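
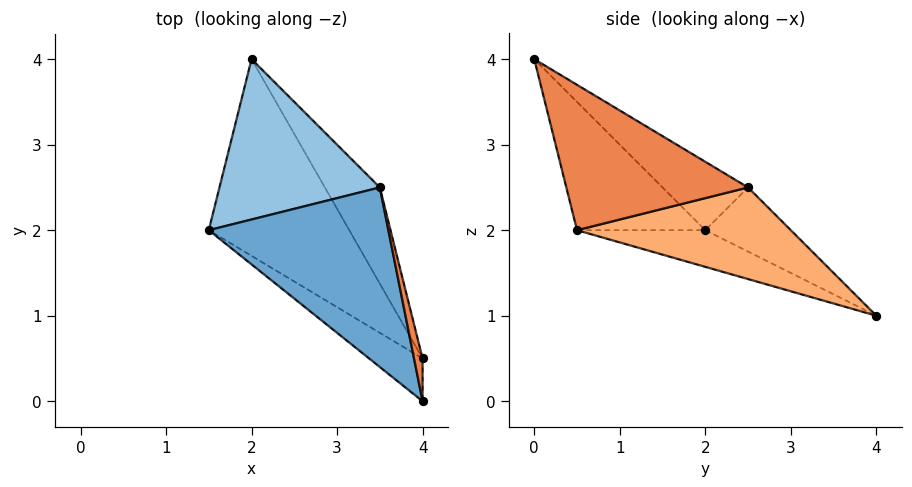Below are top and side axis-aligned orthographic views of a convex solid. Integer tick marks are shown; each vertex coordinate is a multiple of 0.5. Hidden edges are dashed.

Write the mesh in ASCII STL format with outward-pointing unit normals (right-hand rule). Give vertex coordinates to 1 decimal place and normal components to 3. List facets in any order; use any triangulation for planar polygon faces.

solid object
 facet normal -0.320 0.440 0.839
  outer loop
   vertex 3.5 2.5 2.5
   vertex 1.5 2.0 2.0
   vertex 4.0 0.0 4.0
  endloop
 endfacet
 facet normal -0.324 0.487 0.811
  outer loop
   vertex 3.5 2.5 2.5
   vertex 2.0 4.0 1.0
   vertex 1.5 2.0 2.0
  endloop
 endfacet
 facet normal -0.503 -0.838 -0.210
  outer loop
   vertex 4.0 0.5 2.0
   vertex 4.0 0.0 4.0
   vertex 1.5 2.0 2.0
  endloop
 endfacet
 facet normal -0.233 -0.388 -0.892
  outer loop
   vertex 4.0 0.5 2.0
   vertex 1.5 2.0 2.0
   vertex 2.0 4.0 1.0
  endloop
 endfacet
 facet normal 0.972 0.229 0.057
  outer loop
   vertex 4.0 0.5 2.0
   vertex 3.5 2.5 2.5
   vertex 4.0 0.0 4.0
  endloop
 endfacet
 facet normal 0.811 0.324 -0.487
  outer loop
   vertex 4.0 0.5 2.0
   vertex 2.0 4.0 1.0
   vertex 3.5 2.5 2.5
  endloop
 endfacet
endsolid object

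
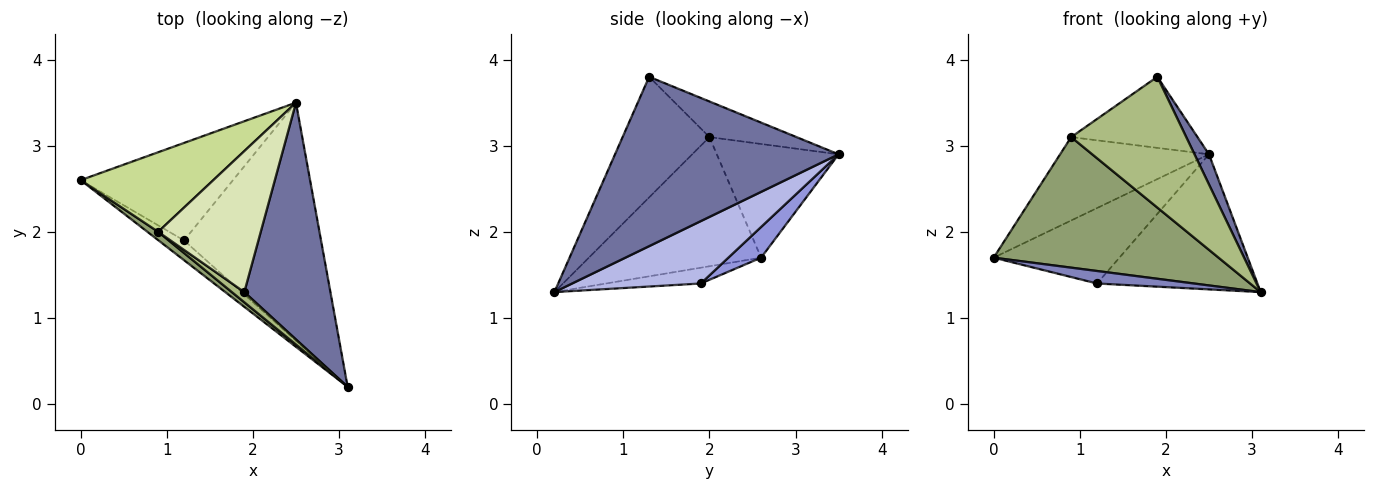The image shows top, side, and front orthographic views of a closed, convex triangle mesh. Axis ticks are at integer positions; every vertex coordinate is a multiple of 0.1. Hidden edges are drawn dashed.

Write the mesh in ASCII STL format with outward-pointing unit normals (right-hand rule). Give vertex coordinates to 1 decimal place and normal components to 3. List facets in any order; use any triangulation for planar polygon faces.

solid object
 facet normal 0.890 -0.058 0.452
  outer loop
   vertex 1.9 1.3 3.8
   vertex 3.1 0.2 1.3
   vertex 2.5 3.5 2.9
  endloop
 endfacet
 facet normal -0.464 -0.474 -0.748
  outer loop
   vertex 1.2 1.9 1.4
   vertex 3.1 0.2 1.3
   vertex 0.0 2.6 1.7
  endloop
 endfacet
 facet normal 0.157 0.604 -0.781
  outer loop
   vertex 1.2 1.9 1.4
   vertex 0.0 2.6 1.7
   vertex 2.5 3.5 2.9
  endloop
 endfacet
 facet normal 0.368 0.459 -0.809
  outer loop
   vertex 1.2 1.9 1.4
   vertex 2.5 3.5 2.9
   vertex 3.1 0.2 1.3
  endloop
 endfacet
 facet normal -0.607 -0.793 0.051
  outer loop
   vertex 0.9 2.0 3.1
   vertex 0.0 2.6 1.7
   vertex 3.1 0.2 1.3
  endloop
 endfacet
 facet normal -0.601 -0.797 0.062
  outer loop
   vertex 0.9 2.0 3.1
   vertex 3.1 0.2 1.3
   vertex 1.9 1.3 3.8
  endloop
 endfacet
 facet normal -0.509 0.623 0.594
  outer loop
   vertex 0.9 2.0 3.1
   vertex 2.5 3.5 2.9
   vertex 0.0 2.6 1.7
  endloop
 endfacet
 facet normal -0.296 0.430 0.853
  outer loop
   vertex 0.9 2.0 3.1
   vertex 1.9 1.3 3.8
   vertex 2.5 3.5 2.9
  endloop
 endfacet
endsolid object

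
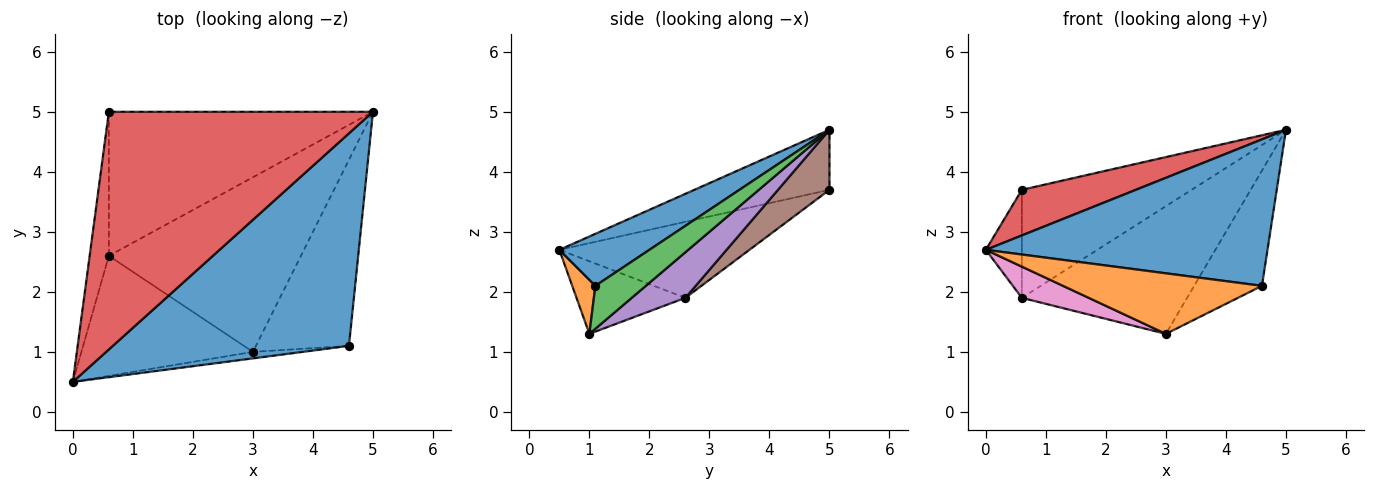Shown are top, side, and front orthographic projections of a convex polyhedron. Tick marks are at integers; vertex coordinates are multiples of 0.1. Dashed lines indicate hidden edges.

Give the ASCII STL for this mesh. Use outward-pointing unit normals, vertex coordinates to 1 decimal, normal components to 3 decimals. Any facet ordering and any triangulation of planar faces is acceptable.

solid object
 facet normal 0.179 -0.558 0.810
  outer loop
   vertex 4.6 1.1 2.1
   vertex 5.0 5.0 4.7
   vertex 0.0 0.5 2.7
  endloop
 endfacet
 facet normal 0.115 -0.988 -0.106
  outer loop
   vertex 4.6 1.1 2.1
   vertex 0.0 0.5 2.7
   vertex 3.0 1.0 1.3
  endloop
 endfacet
 facet normal 0.365 0.490 -0.791
  outer loop
   vertex 4.6 1.1 2.1
   vertex 3.0 1.0 1.3
   vertex 5.0 5.0 4.7
  endloop
 endfacet
 facet normal -0.218 -0.184 0.958
  outer loop
   vertex 0.6 5.0 3.7
   vertex 0.0 0.5 2.7
   vertex 5.0 5.0 4.7
  endloop
 endfacet
 facet normal 0.188 0.580 -0.793
  outer loop
   vertex 0.6 2.6 1.9
   vertex 5.0 5.0 4.7
   vertex 3.0 1.0 1.3
  endloop
 endfacet
 facet normal 0.179 0.590 -0.787
  outer loop
   vertex 0.6 2.6 1.9
   vertex 0.6 5.0 3.7
   vertex 5.0 5.0 4.7
  endloop
 endfacet
 facet normal -0.379 -0.233 -0.896
  outer loop
   vertex 0.6 2.6 1.9
   vertex 3.0 1.0 1.3
   vertex 0.0 0.5 2.7
  endloop
 endfacet
 facet normal -0.954 0.181 -0.241
  outer loop
   vertex 0.6 2.6 1.9
   vertex 0.0 0.5 2.7
   vertex 0.6 5.0 3.7
  endloop
 endfacet
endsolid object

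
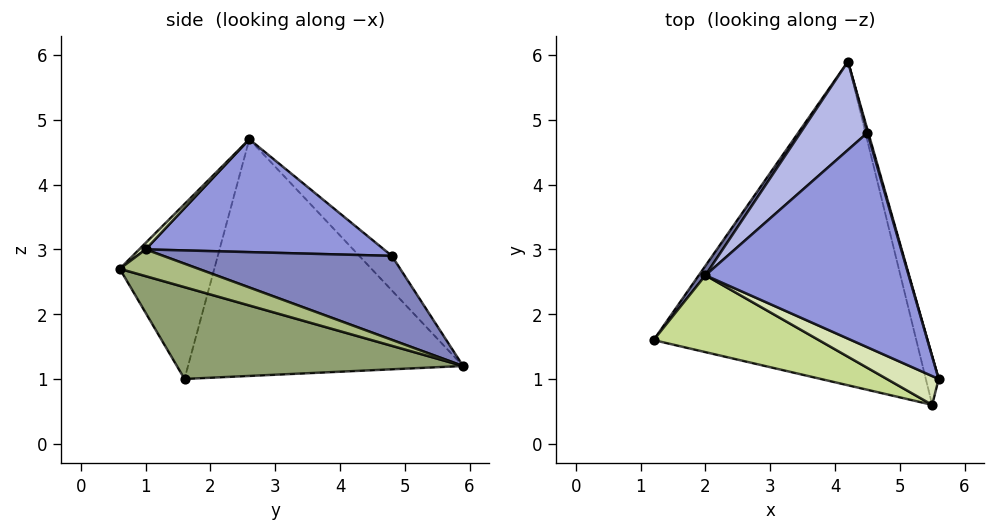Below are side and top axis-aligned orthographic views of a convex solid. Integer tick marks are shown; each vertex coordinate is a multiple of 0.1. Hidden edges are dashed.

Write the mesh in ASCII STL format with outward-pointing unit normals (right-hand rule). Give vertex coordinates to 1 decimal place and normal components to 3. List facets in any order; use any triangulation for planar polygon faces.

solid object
 facet normal -0.820 0.571 0.023
  outer loop
   vertex 2.0 2.6 4.7
   vertex 4.2 5.9 1.2
   vertex 1.2 1.6 1.0
  endloop
 endfacet
 facet normal 0.960 0.278 0.011
  outer loop
   vertex 4.5 4.8 2.9
   vertex 5.6 1.0 3.0
   vertex 4.2 5.9 1.2
  endloop
 endfacet
 facet normal 0.479 0.161 0.863
  outer loop
   vertex 4.5 4.8 2.9
   vertex 2.0 2.6 4.7
   vertex 5.6 1.0 3.0
  endloop
 endfacet
 facet normal -0.287 0.780 0.556
  outer loop
   vertex 4.5 4.8 2.9
   vertex 4.2 5.9 1.2
   vertex 2.0 2.6 4.7
  endloop
 endfacet
 facet normal 0.324 -0.183 -0.928
  outer loop
   vertex 5.5 0.6 2.7
   vertex 1.2 1.6 1.0
   vertex 4.2 5.9 1.2
  endloop
 endfacet
 facet normal 0.897 0.098 -0.430
  outer loop
   vertex 5.5 0.6 2.7
   vertex 4.2 5.9 1.2
   vertex 5.6 1.0 3.0
  endloop
 endfacet
 facet normal -0.331 -0.891 0.312
  outer loop
   vertex 5.5 0.6 2.7
   vertex 2.0 2.6 4.7
   vertex 1.2 1.6 1.0
  endloop
 endfacet
 facet normal 0.098 -0.613 0.784
  outer loop
   vertex 5.5 0.6 2.7
   vertex 5.6 1.0 3.0
   vertex 2.0 2.6 4.7
  endloop
 endfacet
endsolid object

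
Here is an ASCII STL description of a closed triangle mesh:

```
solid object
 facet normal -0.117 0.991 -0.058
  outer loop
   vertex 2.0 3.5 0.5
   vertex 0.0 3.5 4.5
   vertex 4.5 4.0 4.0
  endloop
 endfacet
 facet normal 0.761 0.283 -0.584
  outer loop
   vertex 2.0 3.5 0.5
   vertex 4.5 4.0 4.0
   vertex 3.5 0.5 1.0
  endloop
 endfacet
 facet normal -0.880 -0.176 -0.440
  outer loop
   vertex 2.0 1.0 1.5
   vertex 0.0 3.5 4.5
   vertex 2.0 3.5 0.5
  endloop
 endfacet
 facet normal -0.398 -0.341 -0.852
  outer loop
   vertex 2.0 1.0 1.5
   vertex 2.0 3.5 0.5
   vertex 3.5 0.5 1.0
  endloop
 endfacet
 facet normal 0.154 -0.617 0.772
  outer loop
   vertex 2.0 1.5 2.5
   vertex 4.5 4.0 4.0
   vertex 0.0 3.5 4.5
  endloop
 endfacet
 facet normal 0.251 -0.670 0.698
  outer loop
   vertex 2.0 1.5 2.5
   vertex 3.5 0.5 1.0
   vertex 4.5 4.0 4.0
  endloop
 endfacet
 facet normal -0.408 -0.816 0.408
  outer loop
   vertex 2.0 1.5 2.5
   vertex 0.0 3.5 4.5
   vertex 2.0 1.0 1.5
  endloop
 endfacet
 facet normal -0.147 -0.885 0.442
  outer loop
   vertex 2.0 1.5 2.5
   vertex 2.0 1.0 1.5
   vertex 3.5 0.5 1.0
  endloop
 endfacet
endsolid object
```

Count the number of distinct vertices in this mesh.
6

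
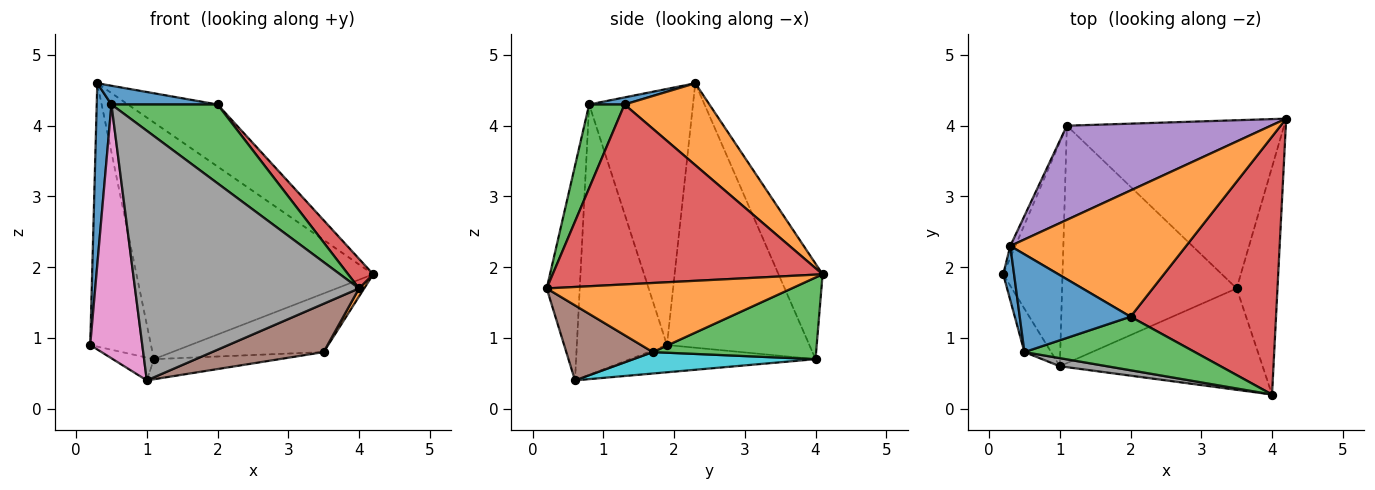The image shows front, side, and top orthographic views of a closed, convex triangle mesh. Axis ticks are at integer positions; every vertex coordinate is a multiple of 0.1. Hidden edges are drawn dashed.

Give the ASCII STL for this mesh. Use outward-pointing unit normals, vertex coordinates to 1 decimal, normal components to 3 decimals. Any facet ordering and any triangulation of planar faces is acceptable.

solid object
 facet normal -0.989 -0.140 0.042
  outer loop
   vertex 0.5 0.8 4.3
   vertex 0.3 2.3 4.6
   vertex 0.2 1.9 0.9
  endloop
 endfacet
 facet normal 0.861 -0.018 -0.508
  outer loop
   vertex 3.5 1.7 0.8
   vertex 4.2 4.1 1.9
   vertex 4.0 0.2 1.7
  endloop
 endfacet
 facet normal 0.334 0.310 -0.890
  outer loop
   vertex 1.1 4.0 0.7
   vertex 4.2 4.1 1.9
   vertex 3.5 1.7 0.8
  endloop
 endfacet
 facet normal -0.920 0.392 -0.018
  outer loop
   vertex 1.1 4.0 0.7
   vertex 0.2 1.9 0.9
   vertex 0.3 2.3 4.6
  endloop
 endfacet
 facet normal -0.170 0.916 0.364
  outer loop
   vertex 1.1 4.0 0.7
   vertex 0.3 2.3 4.6
   vertex 4.2 4.1 1.9
  endloop
 endfacet
 facet normal 0.317 -0.408 -0.856
  outer loop
   vertex 1.0 0.6 0.4
   vertex 3.5 1.7 0.8
   vertex 4.0 0.2 1.7
  endloop
 endfacet
 facet normal -0.863 -0.498 -0.085
  outer loop
   vertex 1.0 0.6 0.4
   vertex 0.5 0.8 4.3
   vertex 0.2 1.9 0.9
  endloop
 endfacet
 facet normal -0.146 -0.989 0.032
  outer loop
   vertex 1.0 0.6 0.4
   vertex 4.0 0.2 1.7
   vertex 0.5 0.8 4.3
  endloop
 endfacet
 facet normal -0.416 0.092 -0.905
  outer loop
   vertex 1.0 0.6 0.4
   vertex 0.2 1.9 0.9
   vertex 1.1 4.0 0.7
  endloop
 endfacet
 facet normal 0.121 0.084 -0.989
  outer loop
   vertex 1.0 0.6 0.4
   vertex 1.1 4.0 0.7
   vertex 3.5 1.7 0.8
  endloop
 endfacet
 facet normal 0.063 -0.188 0.980
  outer loop
   vertex 2.0 1.3 4.3
   vertex 0.3 2.3 4.6
   vertex 0.5 0.8 4.3
  endloop
 endfacet
 facet normal 0.386 0.407 0.828
  outer loop
   vertex 2.0 1.3 4.3
   vertex 4.2 4.1 1.9
   vertex 0.3 2.3 4.6
  endloop
 endfacet
 facet normal 0.266 -0.797 0.542
  outer loop
   vertex 2.0 1.3 4.3
   vertex 0.5 0.8 4.3
   vertex 4.0 0.2 1.7
  endloop
 endfacet
 facet normal 0.776 -0.072 0.627
  outer loop
   vertex 2.0 1.3 4.3
   vertex 4.0 0.2 1.7
   vertex 4.2 4.1 1.9
  endloop
 endfacet
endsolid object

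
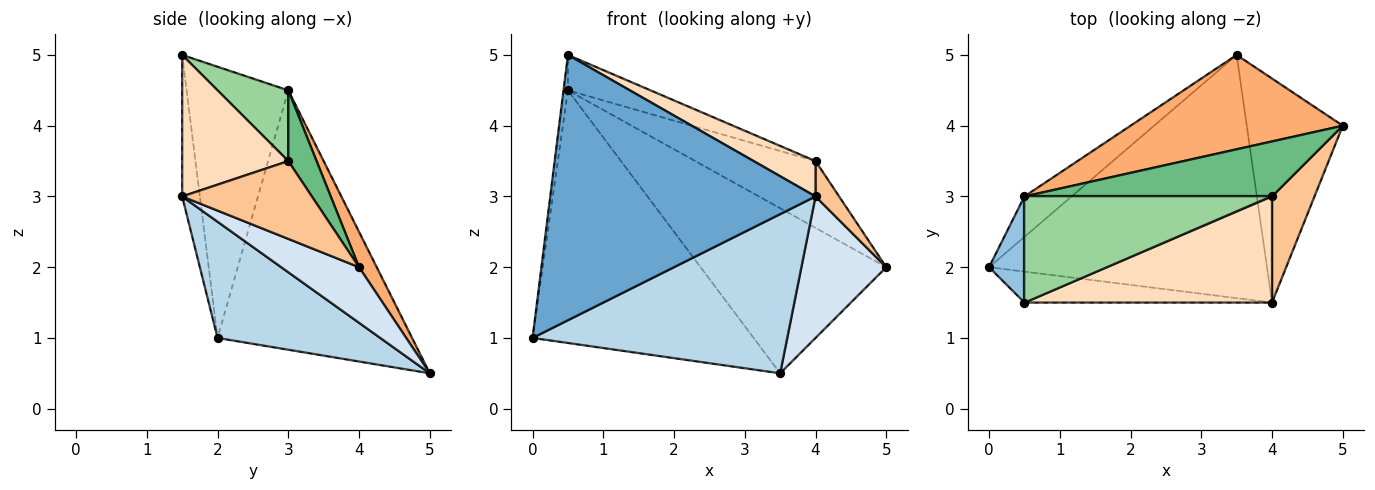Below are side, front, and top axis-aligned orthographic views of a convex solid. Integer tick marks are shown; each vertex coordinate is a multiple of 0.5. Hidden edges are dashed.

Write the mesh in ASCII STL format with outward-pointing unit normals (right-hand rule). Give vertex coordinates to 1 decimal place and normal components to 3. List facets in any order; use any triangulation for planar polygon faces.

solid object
 facet normal -0.066 -0.991 -0.116
  outer loop
   vertex 0.5 1.5 5.0
   vertex 0.0 2.0 1.0
   vertex 4.0 1.5 3.0
  endloop
 endfacet
 facet normal -0.991 0.043 0.129
  outer loop
   vertex 0.5 3.0 4.5
   vertex 0.0 2.0 1.0
   vertex 0.5 1.5 5.0
  endloop
 endfacet
 facet normal 0.330 -0.517 -0.790
  outer loop
   vertex 3.5 5.0 0.5
   vertex 4.0 1.5 3.0
   vertex 0.0 2.0 1.0
  endloop
 endfacet
 facet normal 0.440 -0.480 -0.759
  outer loop
   vertex 3.5 5.0 0.5
   vertex 5.0 4.0 2.0
   vertex 4.0 1.5 3.0
  endloop
 endfacet
 facet normal -0.656 0.745 -0.119
  outer loop
   vertex 3.5 5.0 0.5
   vertex 0.0 2.0 1.0
   vertex 0.5 3.0 4.5
  endloop
 endfacet
 facet normal 0.082 0.865 0.494
  outer loop
   vertex 3.5 5.0 0.5
   vertex 0.5 3.0 4.5
   vertex 5.0 4.0 2.0
  endloop
 endfacet
 facet normal 0.867 -0.158 0.473
  outer loop
   vertex 4.0 3.0 3.5
   vertex 4.0 1.5 3.0
   vertex 5.0 4.0 2.0
  endloop
 endfacet
 facet normal 0.477 -0.278 0.834
  outer loop
   vertex 4.0 3.0 3.5
   vertex 0.5 1.5 5.0
   vertex 4.0 1.5 3.0
  endloop
 endfacet
 facet normal 0.179 0.760 0.625
  outer loop
   vertex 4.0 3.0 3.5
   vertex 5.0 4.0 2.0
   vertex 0.5 3.0 4.5
  endloop
 endfacet
 facet normal 0.262 0.305 0.916
  outer loop
   vertex 4.0 3.0 3.5
   vertex 0.5 3.0 4.5
   vertex 0.5 1.5 5.0
  endloop
 endfacet
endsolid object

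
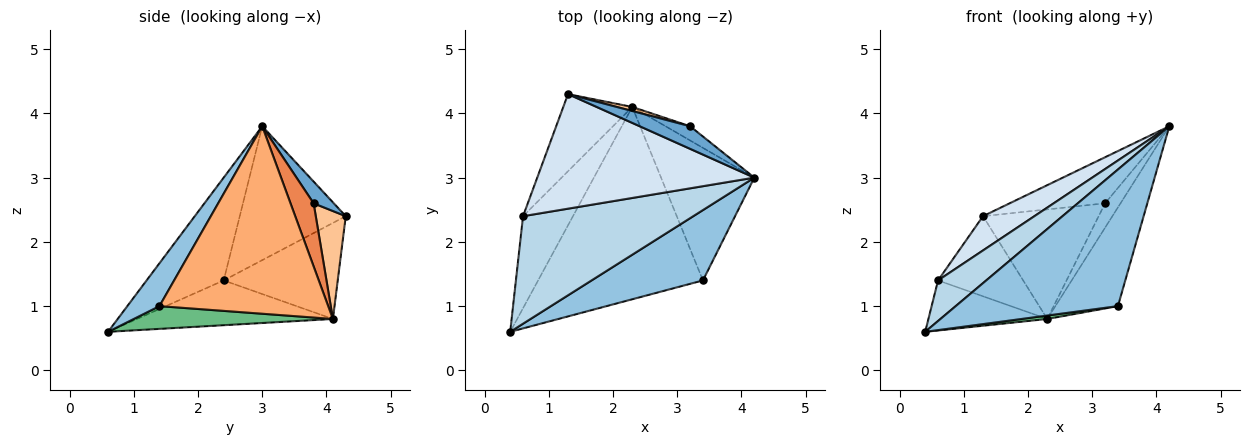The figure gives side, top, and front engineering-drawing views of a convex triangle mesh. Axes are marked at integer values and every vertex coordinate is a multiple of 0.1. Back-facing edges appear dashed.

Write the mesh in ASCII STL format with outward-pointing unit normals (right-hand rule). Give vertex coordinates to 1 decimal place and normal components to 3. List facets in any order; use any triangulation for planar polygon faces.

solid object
 facet normal 0.187 0.882 0.433
  outer loop
   vertex 3.2 3.8 2.6
   vertex 1.3 4.3 2.4
   vertex 4.2 3.0 3.8
  endloop
 endfacet
 facet normal 0.173 -0.876 0.451
  outer loop
   vertex 3.4 1.4 1.0
   vertex 4.2 3.0 3.8
   vertex 0.4 0.6 0.6
  endloop
 endfacet
 facet normal -0.492 -0.307 0.815
  outer loop
   vertex 0.6 2.4 1.4
   vertex 0.4 0.6 0.6
   vertex 4.2 3.0 3.8
  endloop
 endfacet
 facet normal -0.509 -0.247 0.825
  outer loop
   vertex 0.6 2.4 1.4
   vertex 4.2 3.0 3.8
   vertex 1.3 4.3 2.4
  endloop
 endfacet
 facet normal 0.792 0.528 -0.308
  outer loop
   vertex 2.3 4.1 0.8
   vertex 3.2 3.8 2.6
   vertex 4.2 3.0 3.8
  endloop
 endfacet
 facet normal 0.850 0.315 -0.423
  outer loop
   vertex 2.3 4.1 0.8
   vertex 4.2 3.0 3.8
   vertex 3.4 1.4 1.0
  endloop
 endfacet
 facet normal 0.251 0.967 0.036
  outer loop
   vertex 2.3 4.1 0.8
   vertex 1.3 4.3 2.4
   vertex 3.2 3.8 2.6
  endloop
 endfacet
 facet normal -0.695 0.518 -0.499
  outer loop
   vertex 2.3 4.1 0.8
   vertex 0.6 2.4 1.4
   vertex 1.3 4.3 2.4
  endloop
 endfacet
 facet normal 0.137 -0.018 -0.990
  outer loop
   vertex 2.3 4.1 0.8
   vertex 3.4 1.4 1.0
   vertex 0.4 0.6 0.6
  endloop
 endfacet
 facet normal -0.619 0.375 -0.690
  outer loop
   vertex 2.3 4.1 0.8
   vertex 0.4 0.6 0.6
   vertex 0.6 2.4 1.4
  endloop
 endfacet
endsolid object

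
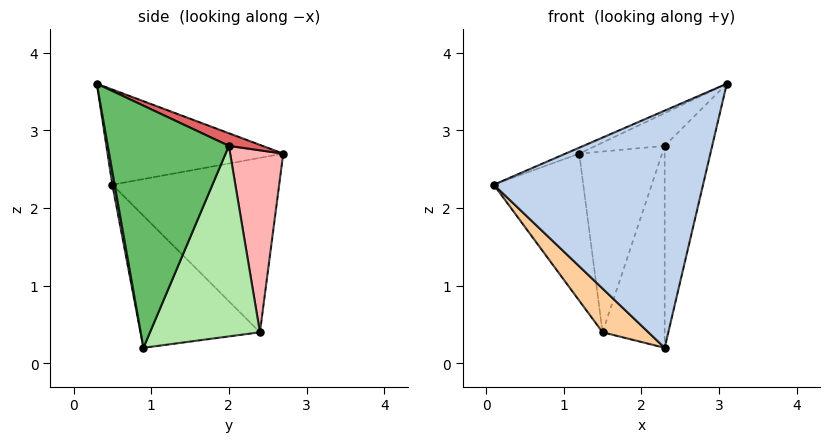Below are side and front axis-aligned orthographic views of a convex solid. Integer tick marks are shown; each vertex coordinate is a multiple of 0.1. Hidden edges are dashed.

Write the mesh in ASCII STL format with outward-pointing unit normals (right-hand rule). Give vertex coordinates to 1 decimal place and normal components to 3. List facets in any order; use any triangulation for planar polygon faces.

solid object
 facet normal -0.396 0.031 0.918
  outer loop
   vertex 1.2 2.7 2.7
   vertex 0.1 0.5 2.3
   vertex 3.1 0.3 3.6
  endloop
 endfacet
 facet normal 0.011 -0.984 -0.176
  outer loop
   vertex 2.3 0.9 0.2
   vertex 3.1 0.3 3.6
   vertex 0.1 0.5 2.3
  endloop
 endfacet
 facet normal -0.868 0.466 -0.174
  outer loop
   vertex 1.5 2.4 0.4
   vertex 0.1 0.5 2.3
   vertex 1.2 2.7 2.7
  endloop
 endfacet
 facet normal -0.645 -0.248 -0.723
  outer loop
   vertex 1.5 2.4 0.4
   vertex 2.3 0.9 0.2
   vertex 0.1 0.5 2.3
  endloop
 endfacet
 facet normal 0.920 0.361 -0.153
  outer loop
   vertex 2.3 2.0 2.8
   vertex 3.1 0.3 3.6
   vertex 2.3 0.9 0.2
  endloop
 endfacet
 facet normal 0.852 0.482 -0.204
  outer loop
   vertex 2.3 2.0 2.8
   vertex 2.3 0.9 0.2
   vertex 1.5 2.4 0.4
  endloop
 endfacet
 facet normal 0.246 0.505 0.827
  outer loop
   vertex 2.3 2.0 2.8
   vertex 1.2 2.7 2.7
   vertex 3.1 0.3 3.6
  endloop
 endfacet
 facet normal 0.539 0.841 -0.039
  outer loop
   vertex 2.3 2.0 2.8
   vertex 1.5 2.4 0.4
   vertex 1.2 2.7 2.7
  endloop
 endfacet
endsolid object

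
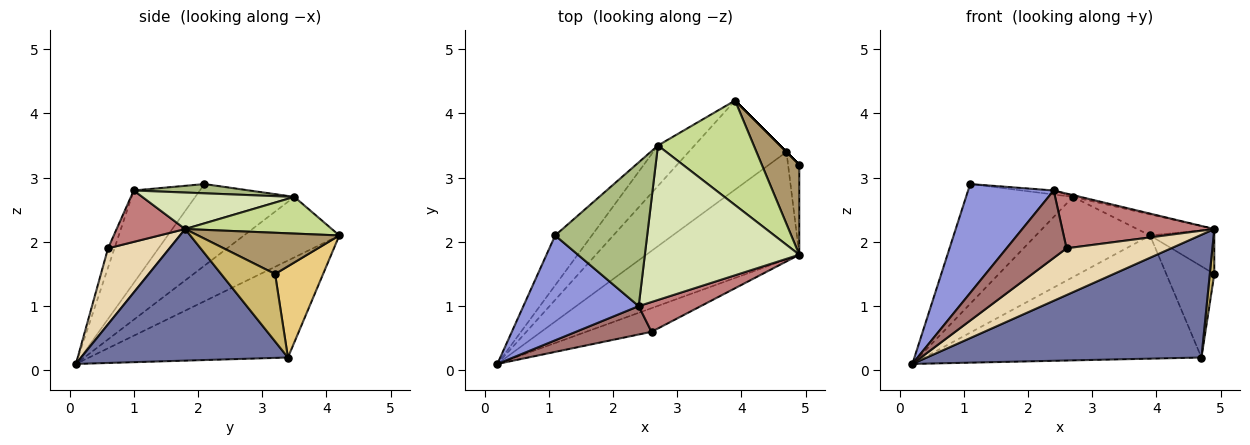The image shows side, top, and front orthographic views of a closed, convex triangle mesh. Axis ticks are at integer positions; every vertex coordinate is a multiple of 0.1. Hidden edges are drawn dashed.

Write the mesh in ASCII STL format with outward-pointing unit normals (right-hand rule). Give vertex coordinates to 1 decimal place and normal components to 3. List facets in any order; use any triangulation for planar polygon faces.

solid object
 facet normal 0.493 -0.655 -0.573
  outer loop
   vertex 4.7 3.4 0.2
   vertex 4.9 1.8 2.2
   vertex 0.2 0.1 0.1
  endloop
 endfacet
 facet normal -0.503 0.701 -0.507
  outer loop
   vertex 4.7 3.4 0.2
   vertex 0.2 0.1 0.1
   vertex 3.9 4.2 2.1
  endloop
 endfacet
 facet normal -0.486 -0.630 0.606
  outer loop
   vertex 2.4 1.0 2.8
   vertex 1.1 2.1 2.9
   vertex 0.2 0.1 0.1
  endloop
 endfacet
 facet normal -0.598 0.716 -0.361
  outer loop
   vertex 2.7 3.5 2.7
   vertex 3.9 4.2 2.1
   vertex 0.2 0.1 0.1
  endloop
 endfacet
 facet normal -0.650 0.701 -0.292
  outer loop
   vertex 2.7 3.5 2.7
   vertex 0.2 0.1 0.1
   vertex 1.1 2.1 2.9
  endloop
 endfacet
 facet normal 0.100 0.028 0.995
  outer loop
   vertex 2.7 3.5 2.7
   vertex 1.1 2.1 2.9
   vertex 2.4 1.0 2.8
  endloop
 endfacet
 facet normal 0.351 0.185 0.918
  outer loop
   vertex 2.7 3.5 2.7
   vertex 4.9 1.8 2.2
   vertex 3.9 4.2 2.1
  endloop
 endfacet
 facet normal 0.230 0.011 0.973
  outer loop
   vertex 2.7 3.5 2.7
   vertex 2.4 1.0 2.8
   vertex 4.9 1.8 2.2
  endloop
 endfacet
 facet normal 0.701 0.319 0.638
  outer loop
   vertex 4.9 3.2 1.5
   vertex 3.9 4.2 2.1
   vertex 4.9 1.8 2.2
  endloop
 endfacet
 facet normal 0.983 -0.082 -0.164
  outer loop
   vertex 4.9 3.2 1.5
   vertex 4.9 1.8 2.2
   vertex 4.7 3.4 0.2
  endloop
 endfacet
 facet normal 0.707 0.707 0.000
  outer loop
   vertex 4.9 3.2 1.5
   vertex 4.7 3.4 0.2
   vertex 3.9 4.2 2.1
  endloop
 endfacet
 facet normal 0.464 -0.790 -0.400
  outer loop
   vertex 2.6 0.6 1.9
   vertex 0.2 0.1 0.1
   vertex 4.9 1.8 2.2
  endloop
 endfacet
 facet normal -0.098 -0.917 0.386
  outer loop
   vertex 2.6 0.6 1.9
   vertex 2.4 1.0 2.8
   vertex 0.2 0.1 0.1
  endloop
 endfacet
 facet normal 0.368 -0.817 0.445
  outer loop
   vertex 2.6 0.6 1.9
   vertex 4.9 1.8 2.2
   vertex 2.4 1.0 2.8
  endloop
 endfacet
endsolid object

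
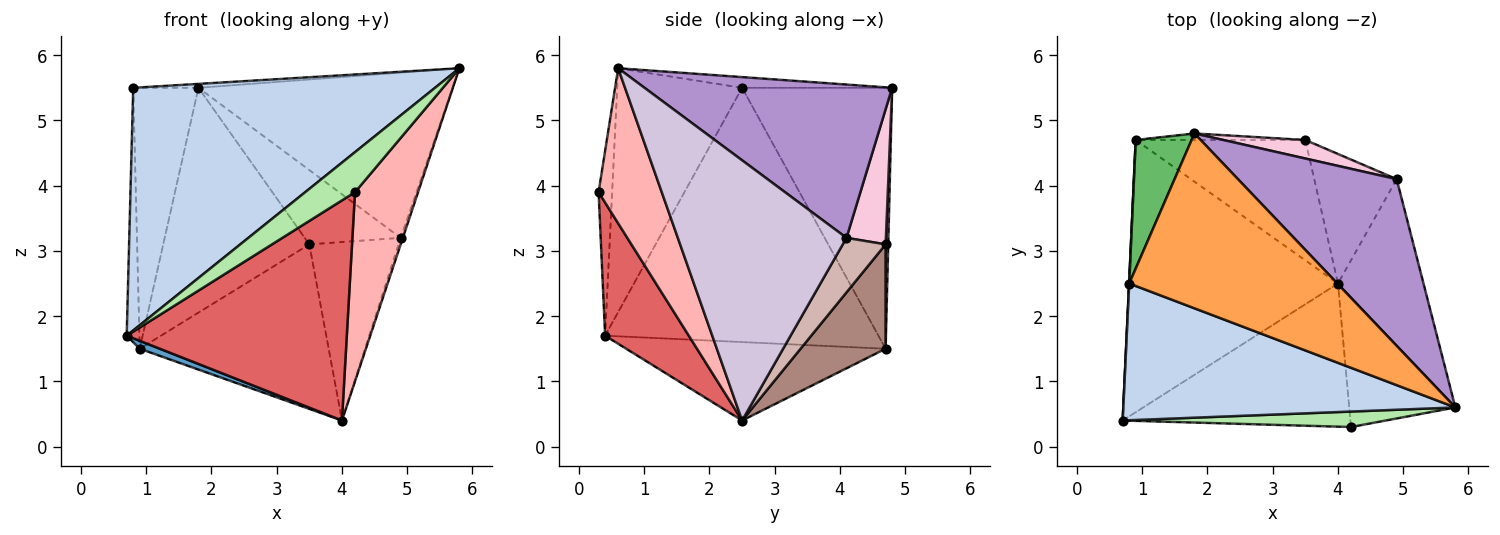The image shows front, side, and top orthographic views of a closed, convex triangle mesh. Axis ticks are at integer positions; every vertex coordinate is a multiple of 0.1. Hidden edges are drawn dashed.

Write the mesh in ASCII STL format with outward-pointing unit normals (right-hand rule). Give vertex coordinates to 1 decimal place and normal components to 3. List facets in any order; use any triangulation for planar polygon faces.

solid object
 facet normal -0.351 -0.027 -0.936
  outer loop
   vertex 0.9 4.7 1.5
   vertex 4.0 2.5 0.4
   vertex 0.7 0.4 1.7
  endloop
 endfacet
 facet normal -0.339 -0.820 0.462
  outer loop
   vertex 0.8 2.5 5.5
   vertex 0.7 0.4 1.7
   vertex 5.8 0.6 5.8
  endloop
 endfacet
 facet normal -0.051 0.022 0.998
  outer loop
   vertex 0.8 2.5 5.5
   vertex 5.8 0.6 5.8
   vertex 1.8 4.8 5.5
  endloop
 endfacet
 facet normal -0.999 0.046 0.001
  outer loop
   vertex 0.8 2.5 5.5
   vertex 0.9 4.7 1.5
   vertex 0.7 0.4 1.7
  endloop
 endfacet
 facet normal -0.900 0.391 0.193
  outer loop
   vertex 0.8 2.5 5.5
   vertex 1.8 4.8 5.5
   vertex 0.9 4.7 1.5
  endloop
 endfacet
 facet normal -0.246 -0.904 0.350
  outer loop
   vertex 4.2 0.3 3.9
   vertex 5.8 0.6 5.8
   vertex 0.7 0.4 1.7
  endloop
 endfacet
 facet normal 0.304 -0.799 -0.519
  outer loop
   vertex 4.2 0.3 3.9
   vertex 0.7 0.4 1.7
   vertex 4.0 2.5 0.4
  endloop
 endfacet
 facet normal 0.637 -0.636 -0.436
  outer loop
   vertex 4.2 0.3 3.9
   vertex 4.0 2.5 0.4
   vertex 5.8 0.6 5.8
  endloop
 endfacet
 facet normal 0.566 0.581 0.586
  outer loop
   vertex 4.9 4.1 3.2
   vertex 1.8 4.8 5.5
   vertex 5.8 0.6 5.8
  endloop
 endfacet
 facet normal 0.950 0.012 -0.312
  outer loop
   vertex 4.9 4.1 3.2
   vertex 5.8 0.6 5.8
   vertex 4.0 2.5 0.4
  endloop
 endfacet
 facet normal 0.341 0.759 -0.555
  outer loop
   vertex 3.5 4.7 3.1
   vertex 4.0 2.5 0.4
   vertex 0.9 4.7 1.5
  endloop
 endfacet
 facet normal 0.362 0.754 -0.547
  outer loop
   vertex 3.5 4.7 3.1
   vertex 4.9 4.1 3.2
   vertex 4.0 2.5 0.4
  endloop
 endfacet
 facet normal 0.018 0.999 -0.029
  outer loop
   vertex 3.5 4.7 3.1
   vertex 0.9 4.7 1.5
   vertex 1.8 4.8 5.5
  endloop
 endfacet
 facet normal 0.370 0.901 0.225
  outer loop
   vertex 3.5 4.7 3.1
   vertex 1.8 4.8 5.5
   vertex 4.9 4.1 3.2
  endloop
 endfacet
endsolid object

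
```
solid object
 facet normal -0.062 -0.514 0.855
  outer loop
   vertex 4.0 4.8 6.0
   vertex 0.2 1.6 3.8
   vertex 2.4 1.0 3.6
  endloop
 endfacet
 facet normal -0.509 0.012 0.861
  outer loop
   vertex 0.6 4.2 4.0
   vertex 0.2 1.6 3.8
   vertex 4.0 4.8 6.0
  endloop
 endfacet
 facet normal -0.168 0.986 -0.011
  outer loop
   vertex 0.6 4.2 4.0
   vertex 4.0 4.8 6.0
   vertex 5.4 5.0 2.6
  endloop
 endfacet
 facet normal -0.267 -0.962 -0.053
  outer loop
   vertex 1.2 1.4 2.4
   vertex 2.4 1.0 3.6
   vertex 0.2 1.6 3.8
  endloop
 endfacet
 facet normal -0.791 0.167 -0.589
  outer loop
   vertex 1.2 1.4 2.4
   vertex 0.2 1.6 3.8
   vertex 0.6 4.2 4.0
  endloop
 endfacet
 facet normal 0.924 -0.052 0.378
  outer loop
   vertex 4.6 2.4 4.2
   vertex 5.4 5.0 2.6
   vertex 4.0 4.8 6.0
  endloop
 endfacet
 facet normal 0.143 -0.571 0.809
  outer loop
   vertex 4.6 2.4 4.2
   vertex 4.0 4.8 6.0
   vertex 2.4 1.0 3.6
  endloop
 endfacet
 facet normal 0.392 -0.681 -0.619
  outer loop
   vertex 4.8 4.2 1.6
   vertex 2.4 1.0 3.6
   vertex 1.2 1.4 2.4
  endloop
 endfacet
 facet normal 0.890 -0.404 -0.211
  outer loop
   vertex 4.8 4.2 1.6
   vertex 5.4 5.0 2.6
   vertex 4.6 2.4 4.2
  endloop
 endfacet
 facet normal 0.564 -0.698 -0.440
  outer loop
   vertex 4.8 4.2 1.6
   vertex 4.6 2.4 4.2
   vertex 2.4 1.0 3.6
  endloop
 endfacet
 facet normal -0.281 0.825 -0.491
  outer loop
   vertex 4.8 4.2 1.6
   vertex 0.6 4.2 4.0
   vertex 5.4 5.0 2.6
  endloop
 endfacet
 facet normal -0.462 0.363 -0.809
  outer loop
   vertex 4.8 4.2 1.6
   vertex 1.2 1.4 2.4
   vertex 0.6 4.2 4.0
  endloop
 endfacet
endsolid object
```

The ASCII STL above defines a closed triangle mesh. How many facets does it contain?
12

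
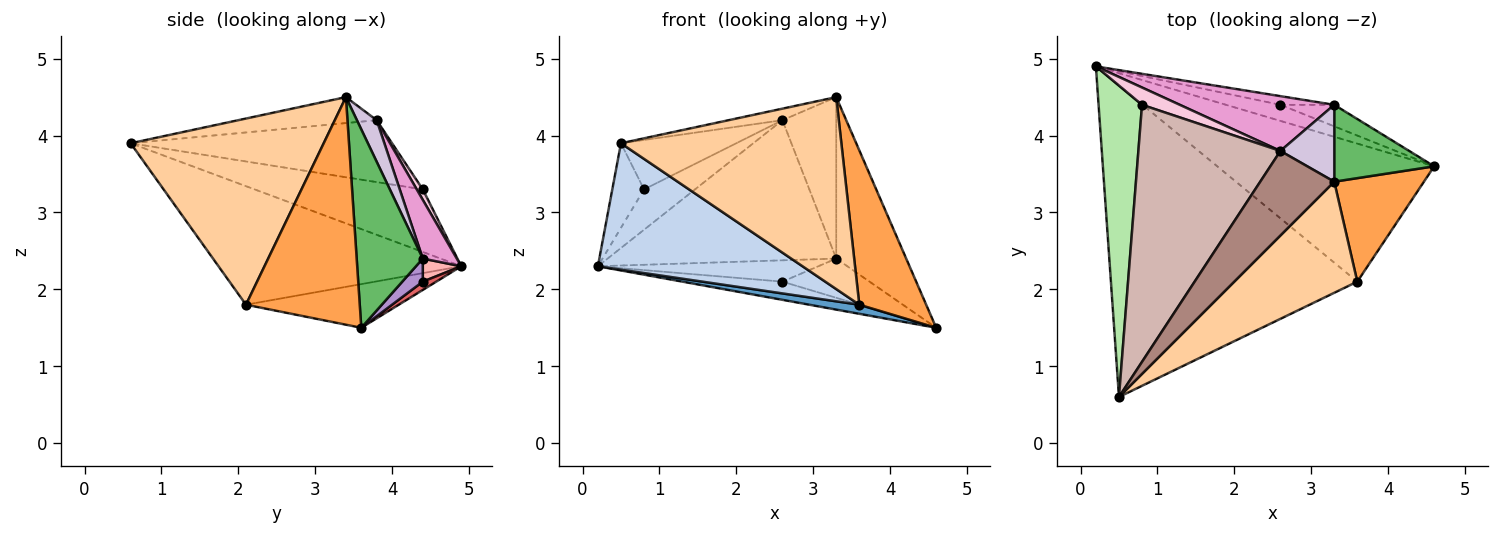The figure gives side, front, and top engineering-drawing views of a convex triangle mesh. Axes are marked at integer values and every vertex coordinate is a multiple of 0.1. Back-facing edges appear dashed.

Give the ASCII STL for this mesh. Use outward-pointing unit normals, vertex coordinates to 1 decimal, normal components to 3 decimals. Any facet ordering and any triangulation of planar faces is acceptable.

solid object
 facet normal -0.197 -0.064 -0.978
  outer loop
   vertex 3.6 2.1 1.8
   vertex 0.2 4.9 2.3
   vertex 4.6 3.6 1.5
  endloop
 endfacet
 facet normal -0.407 -0.343 -0.846
  outer loop
   vertex 3.6 2.1 1.8
   vertex 0.5 0.6 3.9
   vertex 0.2 4.9 2.3
  endloop
 endfacet
 facet normal 0.816 -0.480 0.322
  outer loop
   vertex 3.6 2.1 1.8
   vertex 4.6 3.6 1.5
   vertex 3.3 3.4 4.5
  endloop
 endfacet
 facet normal 0.604 -0.690 0.399
  outer loop
   vertex 3.6 2.1 1.8
   vertex 3.3 3.4 4.5
   vertex 0.5 0.6 3.9
  endloop
 endfacet
 facet normal 0.649 0.687 0.327
  outer loop
   vertex 3.3 4.4 2.4
   vertex 3.3 3.4 4.5
   vertex 4.6 3.6 1.5
  endloop
 endfacet
 facet normal -0.812 0.153 0.564
  outer loop
   vertex 0.8 4.4 3.3
   vertex 0.2 4.9 2.3
   vertex 0.5 0.6 3.9
  endloop
 endfacet
 facet normal 0.100 0.745 -0.659
  outer loop
   vertex 2.6 4.4 2.1
   vertex 4.6 3.6 1.5
   vertex 0.2 4.9 2.3
  endloop
 endfacet
 facet normal 0.159 0.914 -0.372
  outer loop
   vertex 2.6 4.4 2.1
   vertex 0.2 4.9 2.3
   vertex 3.3 4.4 2.4
  endloop
 endfacet
 facet normal 0.202 0.859 -0.471
  outer loop
   vertex 2.6 4.4 2.1
   vertex 3.3 4.4 2.4
   vertex 4.6 3.6 1.5
  endloop
 endfacet
 facet normal 0.315 0.857 0.408
  outer loop
   vertex 2.6 3.8 4.2
   vertex 3.3 3.4 4.5
   vertex 3.3 4.4 2.4
  endloop
 endfacet
 facet normal -0.328 0.128 0.936
  outer loop
   vertex 2.6 3.8 4.2
   vertex 0.5 0.6 3.9
   vertex 3.3 3.4 4.5
  endloop
 endfacet
 facet normal -0.394 0.174 0.903
  outer loop
   vertex 2.6 3.8 4.2
   vertex 0.8 4.4 3.3
   vertex 0.5 0.6 3.9
  endloop
 endfacet
 facet normal 0.137 0.922 0.361
  outer loop
   vertex 2.6 3.8 4.2
   vertex 3.3 4.4 2.4
   vertex 0.2 4.9 2.3
  endloop
 endfacet
 facet normal 0.109 0.914 0.392
  outer loop
   vertex 2.6 3.8 4.2
   vertex 0.2 4.9 2.3
   vertex 0.8 4.4 3.3
  endloop
 endfacet
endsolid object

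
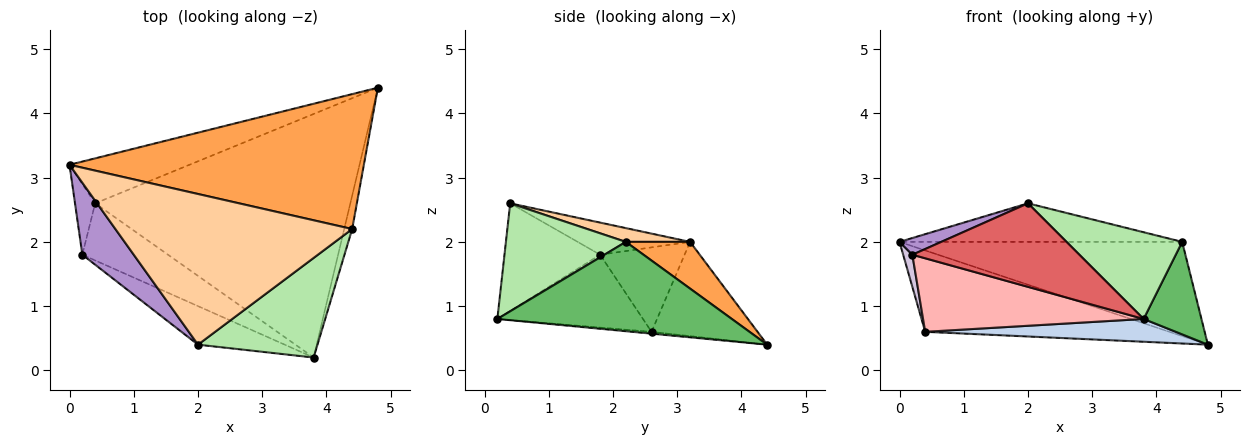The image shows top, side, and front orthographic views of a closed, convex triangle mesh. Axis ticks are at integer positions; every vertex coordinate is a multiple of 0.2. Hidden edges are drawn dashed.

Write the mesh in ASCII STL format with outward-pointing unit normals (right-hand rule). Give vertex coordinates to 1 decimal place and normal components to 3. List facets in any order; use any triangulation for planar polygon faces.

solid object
 facet normal -0.355 0.818 -0.452
  outer loop
   vertex 0.4 2.6 0.6
   vertex 0.0 3.2 2.0
   vertex 4.8 4.4 0.4
  endloop
 endfacet
 facet normal -0.007 -0.093 -0.996
  outer loop
   vertex 0.4 2.6 0.6
   vertex 4.8 4.4 0.4
   vertex 3.8 0.2 0.8
  endloop
 endfacet
 facet normal 0.129 0.568 0.813
  outer loop
   vertex 4.4 2.2 2.0
   vertex 4.8 4.4 0.4
   vertex 0.0 3.2 2.0
  endloop
 endfacet
 facet normal 0.056 0.247 0.967
  outer loop
   vertex 4.4 2.2 2.0
   vertex 0.0 3.2 2.0
   vertex 2.0 0.4 2.6
  endloop
 endfacet
 facet normal 0.967 -0.239 -0.086
  outer loop
   vertex 4.4 2.2 2.0
   vertex 3.8 0.2 0.8
   vertex 4.8 4.4 0.4
  endloop
 endfacet
 facet normal 0.563 -0.543 0.623
  outer loop
   vertex 4.4 2.2 2.0
   vertex 2.0 0.4 2.6
   vertex 3.8 0.2 0.8
  endloop
 endfacet
 facet normal -0.461 -0.806 -0.372
  outer loop
   vertex 0.2 1.8 1.8
   vertex 3.8 0.2 0.8
   vertex 2.0 0.4 2.6
  endloop
 endfacet
 facet normal -0.462 -0.700 -0.544
  outer loop
   vertex 0.2 1.8 1.8
   vertex 0.4 2.6 0.6
   vertex 3.8 0.2 0.8
  endloop
 endfacet
 facet normal -0.520 -0.193 0.832
  outer loop
   vertex 0.2 1.8 1.8
   vertex 2.0 0.4 2.6
   vertex 0.0 3.2 2.0
  endloop
 endfacet
 facet normal -0.967 -0.105 -0.231
  outer loop
   vertex 0.2 1.8 1.8
   vertex 0.0 3.2 2.0
   vertex 0.4 2.6 0.6
  endloop
 endfacet
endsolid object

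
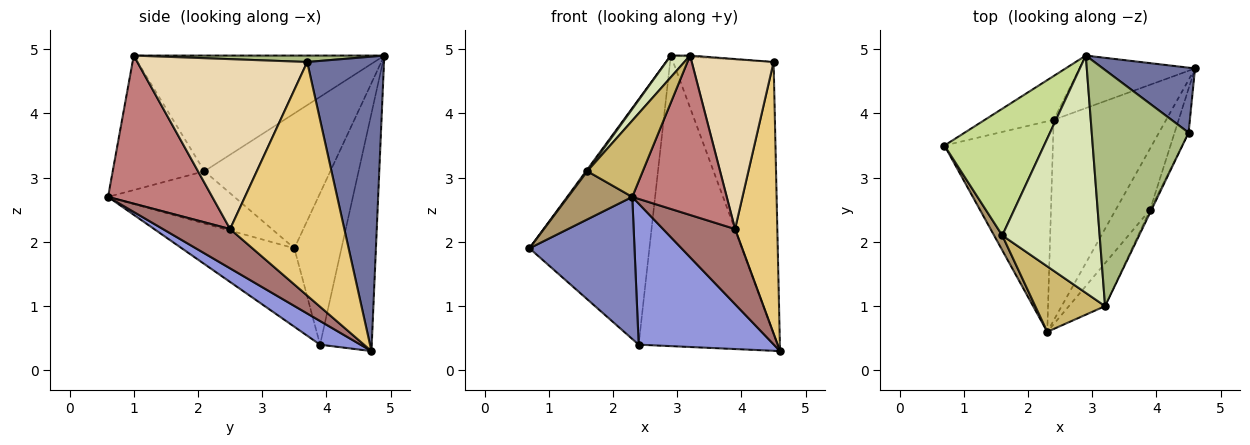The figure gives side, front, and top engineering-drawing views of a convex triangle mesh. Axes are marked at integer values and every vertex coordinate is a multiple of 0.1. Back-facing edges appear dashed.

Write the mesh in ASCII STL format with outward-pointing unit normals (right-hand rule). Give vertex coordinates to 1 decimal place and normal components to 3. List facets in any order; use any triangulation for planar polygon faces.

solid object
 facet normal 0.597 0.780 0.187
  outer loop
   vertex 4.5 3.7 4.8
   vertex 4.6 4.7 0.3
   vertex 2.9 4.9 4.9
  endloop
 endfacet
 facet normal -0.514 -0.480 -0.711
  outer loop
   vertex 2.4 3.9 0.4
   vertex 2.3 0.6 2.7
   vertex 0.7 3.5 1.9
  endloop
 endfacet
 facet normal 0.170 -0.567 -0.806
  outer loop
   vertex 2.4 3.9 0.4
   vertex 4.6 4.7 0.3
   vertex 2.3 0.6 2.7
  endloop
 endfacet
 facet normal -0.361 0.918 -0.164
  outer loop
   vertex 2.4 3.9 0.4
   vertex 0.7 3.5 1.9
   vertex 2.9 4.9 4.9
  endloop
 endfacet
 facet normal -0.344 0.924 -0.167
  outer loop
   vertex 2.4 3.9 0.4
   vertex 2.9 4.9 4.9
   vertex 4.6 4.7 0.3
  endloop
 endfacet
 facet normal 0.066 0.005 0.998
  outer loop
   vertex 3.2 1.0 4.9
   vertex 4.5 3.7 4.8
   vertex 2.9 4.9 4.9
  endloop
 endfacet
 facet normal -0.805 -0.008 0.594
  outer loop
   vertex 1.6 2.1 3.1
   vertex 2.9 4.9 4.9
   vertex 0.7 3.5 1.9
  endloop
 endfacet
 facet normal -0.764 -0.059 0.643
  outer loop
   vertex 1.6 2.1 3.1
   vertex 3.2 1.0 4.9
   vertex 2.9 4.9 4.9
  endloop
 endfacet
 facet normal -0.883 -0.449 0.138
  outer loop
   vertex 1.6 2.1 3.1
   vertex 0.7 3.5 1.9
   vertex 2.3 0.6 2.7
  endloop
 endfacet
 facet normal -0.782 -0.473 0.406
  outer loop
   vertex 1.6 2.1 3.1
   vertex 2.3 0.6 2.7
   vertex 3.2 1.0 4.9
  endloop
 endfacet
 facet normal 0.936 -0.346 -0.056
  outer loop
   vertex 3.9 2.5 2.2
   vertex 4.6 4.7 0.3
   vertex 4.5 3.7 4.8
  endloop
 endfacet
 facet normal 0.901 -0.434 -0.008
  outer loop
   vertex 3.9 2.5 2.2
   vertex 4.5 3.7 4.8
   vertex 3.2 1.0 4.9
  endloop
 endfacet
 facet normal 0.586 -0.628 -0.511
  outer loop
   vertex 3.9 2.5 2.2
   vertex 2.3 0.6 2.7
   vertex 4.6 4.7 0.3
  endloop
 endfacet
 facet normal 0.729 -0.661 -0.178
  outer loop
   vertex 3.9 2.5 2.2
   vertex 3.2 1.0 4.9
   vertex 2.3 0.6 2.7
  endloop
 endfacet
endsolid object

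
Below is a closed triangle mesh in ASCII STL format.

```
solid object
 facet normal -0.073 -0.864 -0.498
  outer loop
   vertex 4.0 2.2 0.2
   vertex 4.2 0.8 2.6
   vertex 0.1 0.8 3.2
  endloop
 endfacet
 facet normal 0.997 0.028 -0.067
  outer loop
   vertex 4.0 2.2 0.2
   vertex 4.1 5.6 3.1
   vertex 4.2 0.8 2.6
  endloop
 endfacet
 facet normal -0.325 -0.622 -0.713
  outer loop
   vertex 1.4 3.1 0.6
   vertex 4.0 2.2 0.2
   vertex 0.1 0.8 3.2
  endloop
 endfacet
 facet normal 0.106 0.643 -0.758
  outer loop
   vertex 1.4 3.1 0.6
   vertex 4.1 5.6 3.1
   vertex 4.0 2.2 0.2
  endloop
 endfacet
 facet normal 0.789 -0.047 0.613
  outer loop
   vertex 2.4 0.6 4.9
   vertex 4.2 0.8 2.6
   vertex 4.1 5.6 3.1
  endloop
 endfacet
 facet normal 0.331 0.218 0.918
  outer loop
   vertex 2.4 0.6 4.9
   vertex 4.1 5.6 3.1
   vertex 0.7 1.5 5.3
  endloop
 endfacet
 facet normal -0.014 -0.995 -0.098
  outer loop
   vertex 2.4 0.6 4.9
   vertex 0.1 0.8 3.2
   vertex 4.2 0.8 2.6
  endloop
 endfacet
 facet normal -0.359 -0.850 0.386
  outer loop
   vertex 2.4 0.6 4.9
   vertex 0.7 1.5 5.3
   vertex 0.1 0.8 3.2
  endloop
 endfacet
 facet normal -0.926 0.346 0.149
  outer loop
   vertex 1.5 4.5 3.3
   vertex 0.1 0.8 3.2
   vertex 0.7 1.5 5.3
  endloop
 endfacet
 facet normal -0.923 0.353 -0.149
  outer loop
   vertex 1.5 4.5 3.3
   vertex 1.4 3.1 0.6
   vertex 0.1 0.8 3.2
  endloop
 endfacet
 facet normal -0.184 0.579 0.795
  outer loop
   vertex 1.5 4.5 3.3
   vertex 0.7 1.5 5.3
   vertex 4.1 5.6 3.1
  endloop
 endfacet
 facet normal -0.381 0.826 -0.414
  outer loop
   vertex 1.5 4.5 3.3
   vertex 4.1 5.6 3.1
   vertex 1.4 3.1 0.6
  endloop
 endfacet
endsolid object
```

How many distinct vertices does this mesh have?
8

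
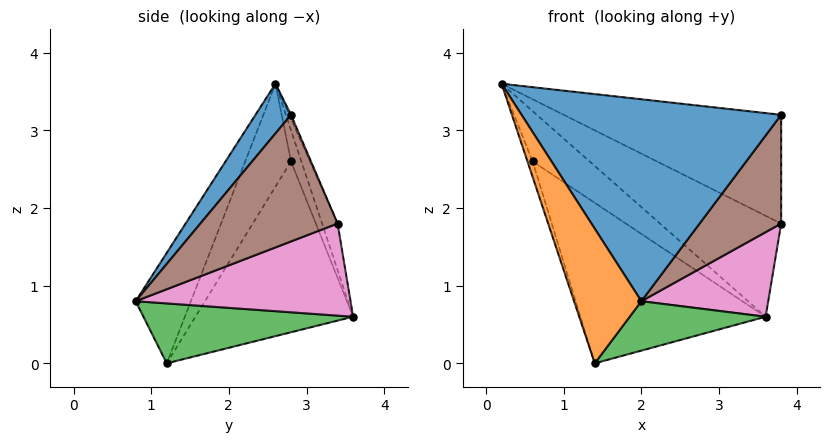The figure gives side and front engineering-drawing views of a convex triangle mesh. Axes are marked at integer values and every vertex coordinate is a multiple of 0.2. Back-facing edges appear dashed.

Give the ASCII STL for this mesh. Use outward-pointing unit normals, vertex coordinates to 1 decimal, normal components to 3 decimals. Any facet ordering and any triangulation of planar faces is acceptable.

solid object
 facet normal 0.110 -0.803 0.586
  outer loop
   vertex 2.0 0.8 0.8
   vertex 3.8 2.8 3.2
   vertex 0.2 2.6 3.6
  endloop
 endfacet
 facet normal -0.632 -0.770 0.089
  outer loop
   vertex 1.4 1.2 0.0
   vertex 2.0 0.8 0.8
   vertex 0.2 2.6 3.6
  endloop
 endfacet
 facet normal 0.623 -0.404 -0.670
  outer loop
   vertex 1.4 1.2 0.0
   vertex 3.6 3.6 0.6
   vertex 2.0 0.8 0.8
  endloop
 endfacet
 facet normal -0.007 0.919 0.394
  outer loop
   vertex 3.8 3.4 1.8
   vertex 0.2 2.6 3.6
   vertex 3.8 2.8 3.2
  endloop
 endfacet
 facet normal -0.125 0.975 0.183
  outer loop
   vertex 3.8 3.4 1.8
   vertex 3.6 3.6 0.6
   vertex 0.2 2.6 3.6
  endloop
 endfacet
 facet normal 0.840 -0.499 -0.214
  outer loop
   vertex 3.8 3.4 1.8
   vertex 3.8 2.8 3.2
   vertex 2.0 0.8 0.8
  endloop
 endfacet
 facet normal 0.840 -0.496 -0.223
  outer loop
   vertex 3.8 3.4 1.8
   vertex 2.0 0.8 0.8
   vertex 3.6 3.6 0.6
  endloop
 endfacet
 facet normal -0.177 0.976 0.124
  outer loop
   vertex 0.6 2.8 2.6
   vertex 0.2 2.6 3.6
   vertex 3.6 3.6 0.6
  endloop
 endfacet
 facet normal -0.930 0.105 -0.351
  outer loop
   vertex 0.6 2.8 2.6
   vertex 1.4 1.2 0.0
   vertex 0.2 2.6 3.6
  endloop
 endfacet
 facet normal -0.539 0.633 -0.555
  outer loop
   vertex 0.6 2.8 2.6
   vertex 3.6 3.6 0.6
   vertex 1.4 1.2 0.0
  endloop
 endfacet
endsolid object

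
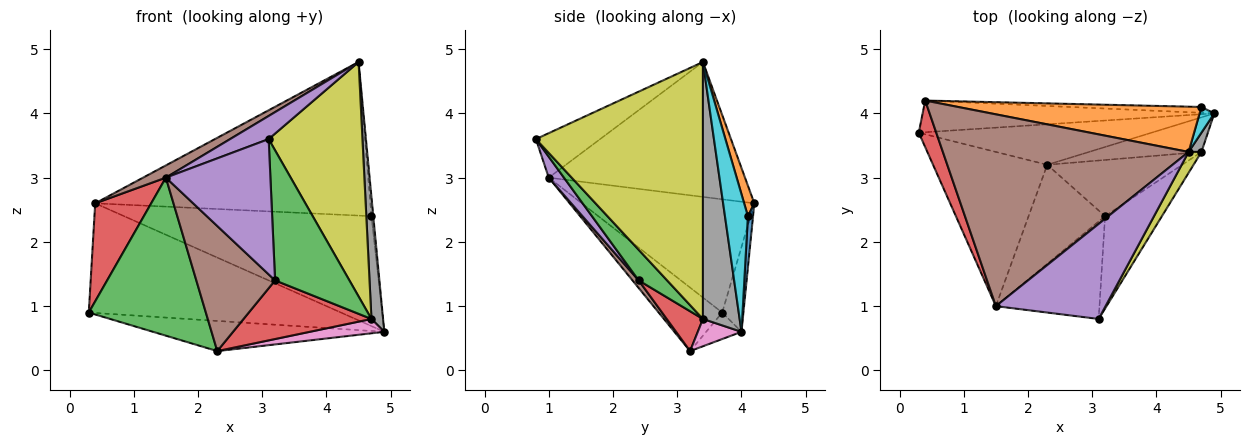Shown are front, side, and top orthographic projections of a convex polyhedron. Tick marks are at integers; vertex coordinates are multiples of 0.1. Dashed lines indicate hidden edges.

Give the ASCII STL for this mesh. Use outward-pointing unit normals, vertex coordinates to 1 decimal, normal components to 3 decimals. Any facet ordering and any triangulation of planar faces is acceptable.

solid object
 facet normal -0.091 0.595 -0.799
  outer loop
   vertex 2.3 3.2 0.3
   vertex 0.3 3.7 0.9
   vertex 4.9 4.0 0.6
  endloop
 endfacet
 facet normal -0.081 0.958 -0.277
  outer loop
   vertex 0.4 4.2 2.6
   vertex 4.9 4.0 0.6
   vertex 0.3 3.7 0.9
  endloop
 endfacet
 facet normal -0.362 -0.667 -0.651
  outer loop
   vertex 1.5 1.0 3.0
   vertex 0.3 3.7 0.9
   vertex 2.3 3.2 0.3
  endloop
 endfacet
 facet normal -0.941 -0.305 0.145
  outer loop
   vertex 1.5 1.0 3.0
   vertex 0.4 4.2 2.6
   vertex 0.3 3.7 0.9
  endloop
 endfacet
 facet normal -0.367 -0.220 0.904
  outer loop
   vertex 1.5 1.0 3.0
   vertex 3.1 0.8 3.6
   vertex 4.5 3.4 4.8
  endloop
 endfacet
 facet normal -0.481 -0.056 0.875
  outer loop
   vertex 1.5 1.0 3.0
   vertex 4.5 3.4 4.8
   vertex 0.4 4.2 2.6
  endloop
 endfacet
 facet normal 0.219 -0.373 -0.901
  outer loop
   vertex 4.7 3.4 0.8
   vertex 2.3 3.2 0.3
   vertex 4.9 4.0 0.6
  endloop
 endfacet
 facet normal 0.952 -0.302 0.048
  outer loop
   vertex 4.7 3.4 0.8
   vertex 4.9 4.0 0.6
   vertex 4.5 3.4 4.8
  endloop
 endfacet
 facet normal 0.871 -0.489 0.044
  outer loop
   vertex 4.7 3.4 0.8
   vertex 4.5 3.4 4.8
   vertex 3.1 0.8 3.6
  endloop
 endfacet
 facet normal 0.991 0.079 0.106
  outer loop
   vertex 4.7 4.1 2.4
   vertex 4.5 3.4 4.8
   vertex 4.9 4.0 0.6
  endloop
 endfacet
 facet normal 0.021 0.998 -0.053
  outer loop
   vertex 4.7 4.1 2.4
   vertex 4.9 4.0 0.6
   vertex 0.4 4.2 2.6
  endloop
 endfacet
 facet normal 0.035 0.959 0.283
  outer loop
   vertex 4.7 4.1 2.4
   vertex 0.4 4.2 2.6
   vertex 4.5 3.4 4.8
  endloop
 endfacet
 facet normal 0.298 -0.778 -0.553
  outer loop
   vertex 3.2 2.4 1.4
   vertex 4.7 3.4 0.8
   vertex 3.1 0.8 3.6
  endloop
 endfacet
 facet normal 0.200 -0.707 -0.678
  outer loop
   vertex 3.2 2.4 1.4
   vertex 2.3 3.2 0.3
   vertex 4.7 3.4 0.8
  endloop
 endfacet
 facet normal 0.117 -0.806 -0.581
  outer loop
   vertex 3.2 2.4 1.4
   vertex 3.1 0.8 3.6
   vertex 1.5 1.0 3.0
  endloop
 endfacet
 facet normal 0.061 -0.783 -0.619
  outer loop
   vertex 3.2 2.4 1.4
   vertex 1.5 1.0 3.0
   vertex 2.3 3.2 0.3
  endloop
 endfacet
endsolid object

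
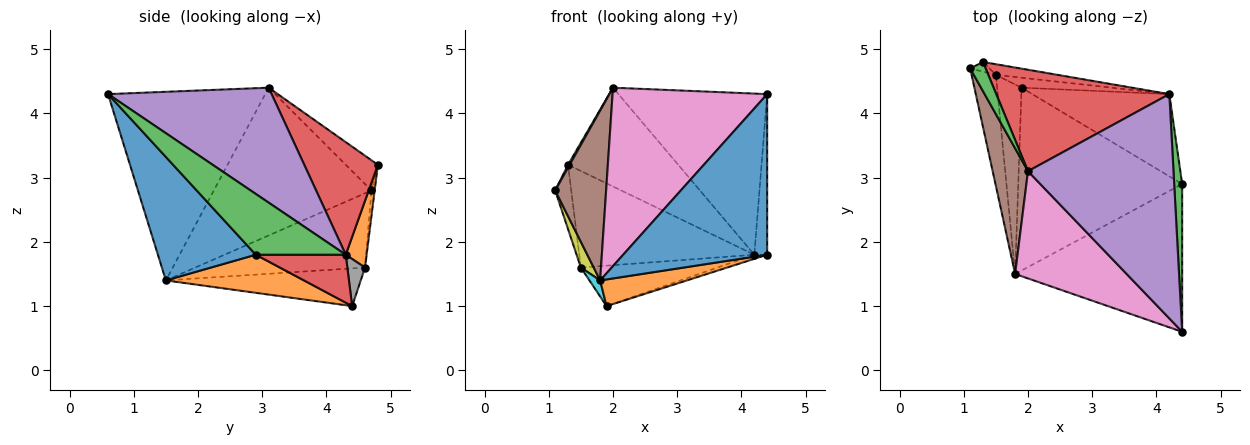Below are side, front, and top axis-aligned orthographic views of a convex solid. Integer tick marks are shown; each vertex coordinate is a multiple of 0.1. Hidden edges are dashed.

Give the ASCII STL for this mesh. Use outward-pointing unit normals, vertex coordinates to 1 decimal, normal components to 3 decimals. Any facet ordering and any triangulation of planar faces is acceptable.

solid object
 facet normal 0.448 -0.658 -0.605
  outer loop
   vertex 1.8 1.5 1.4
   vertex 4.4 2.9 1.8
   vertex 4.4 0.6 4.3
  endloop
 endfacet
 facet normal 0.224 -0.141 -0.964
  outer loop
   vertex 1.8 1.5 1.4
   vertex 1.9 4.4 1.0
   vertex 4.4 2.9 1.8
  endloop
 endfacet
 facet normal 0.982 0.140 0.129
  outer loop
   vertex 4.2 4.3 1.8
   vertex 4.4 0.6 4.3
   vertex 4.4 2.9 1.8
  endloop
 endfacet
 facet normal 0.330 0.047 -0.943
  outer loop
   vertex 4.2 4.3 1.8
   vertex 4.4 2.9 1.8
   vertex 1.9 4.4 1.0
  endloop
 endfacet
 facet normal 0.540 0.491 0.684
  outer loop
   vertex 2.0 3.1 4.4
   vertex 4.4 0.6 4.3
   vertex 4.2 4.3 1.8
  endloop
 endfacet
 facet normal -0.928 -0.300 0.222
  outer loop
   vertex 2.0 3.1 4.4
   vertex 1.1 4.7 2.8
   vertex 1.8 1.5 1.4
  endloop
 endfacet
 facet normal -0.657 -0.646 0.388
  outer loop
   vertex 2.0 3.1 4.4
   vertex 1.8 1.5 1.4
   vertex 4.4 0.6 4.3
  endloop
 endfacet
 facet normal 0.125 0.963 -0.238
  outer loop
   vertex 1.5 4.6 1.6
   vertex 4.2 4.3 1.8
   vertex 1.9 4.4 1.0
  endloop
 endfacet
 facet normal -0.948 -0.072 -0.310
  outer loop
   vertex 1.5 4.6 1.6
   vertex 1.8 1.5 1.4
   vertex 1.1 4.7 2.8
  endloop
 endfacet
 facet normal -0.838 -0.046 -0.543
  outer loop
   vertex 1.5 4.6 1.6
   vertex 1.9 4.4 1.0
   vertex 1.8 1.5 1.4
  endloop
 endfacet
 facet normal -0.194 0.970 -0.146
  outer loop
   vertex 1.3 4.8 3.2
   vertex 1.5 4.6 1.6
   vertex 1.1 4.7 2.8
  endloop
 endfacet
 facet normal 0.118 0.987 -0.109
  outer loop
   vertex 1.3 4.8 3.2
   vertex 4.2 4.3 1.8
   vertex 1.5 4.6 1.6
  endloop
 endfacet
 facet normal -0.889 -0.044 0.456
  outer loop
   vertex 1.3 4.8 3.2
   vertex 1.1 4.7 2.8
   vertex 2.0 3.1 4.4
  endloop
 endfacet
 facet normal 0.422 0.632 0.649
  outer loop
   vertex 1.3 4.8 3.2
   vertex 2.0 3.1 4.4
   vertex 4.2 4.3 1.8
  endloop
 endfacet
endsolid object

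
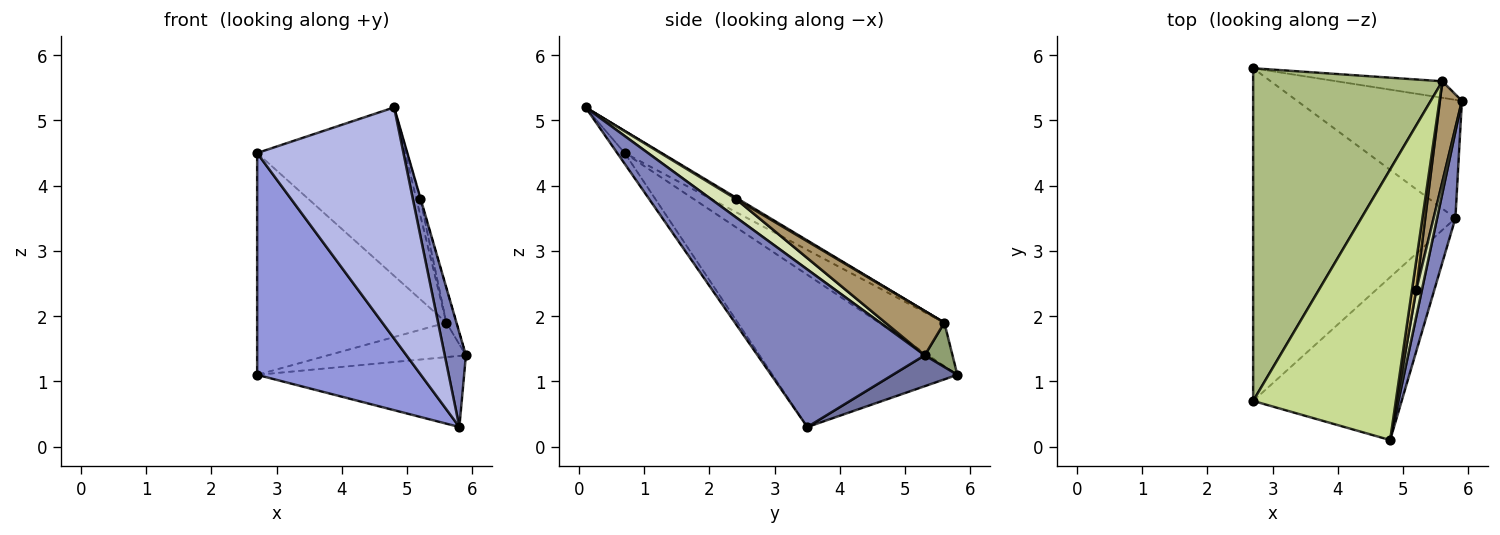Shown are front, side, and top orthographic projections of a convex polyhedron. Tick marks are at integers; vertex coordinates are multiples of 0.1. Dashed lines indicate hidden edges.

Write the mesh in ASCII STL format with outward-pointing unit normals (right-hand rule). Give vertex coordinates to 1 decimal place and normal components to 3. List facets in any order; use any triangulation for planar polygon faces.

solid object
 facet normal 0.159 0.508 -0.846
  outer loop
   vertex 5.8 3.5 0.3
   vertex 2.7 5.8 1.1
   vertex 5.9 5.3 1.4
  endloop
 endfacet
 facet normal 0.986 -0.125 0.115
  outer loop
   vertex 5.8 3.5 0.3
   vertex 5.9 5.3 1.4
   vertex 4.8 0.1 5.2
  endloop
 endfacet
 facet normal -0.531 -0.470 -0.705
  outer loop
   vertex 2.7 0.7 4.5
   vertex 2.7 5.8 1.1
   vertex 5.8 3.5 0.3
  endloop
 endfacet
 facet normal -0.042 -0.817 -0.575
  outer loop
   vertex 2.7 0.7 4.5
   vertex 5.8 3.5 0.3
   vertex 4.8 0.1 5.2
  endloop
 endfacet
 facet normal 0.179 0.887 -0.425
  outer loop
   vertex 5.6 5.6 1.9
   vertex 5.9 5.3 1.4
   vertex 2.7 5.8 1.1
  endloop
 endfacet
 facet normal -0.188 0.545 0.817
  outer loop
   vertex 5.6 5.6 1.9
   vertex 2.7 5.8 1.1
   vertex 2.7 0.7 4.5
  endloop
 endfacet
 facet normal -0.131 0.524 0.842
  outer loop
   vertex 5.6 5.6 1.9
   vertex 2.7 0.7 4.5
   vertex 4.8 0.1 5.2
  endloop
 endfacet
 facet normal 0.956 0.013 0.295
  outer loop
   vertex 5.2 2.4 3.8
   vertex 4.8 0.1 5.2
   vertex 5.9 5.3 1.4
  endloop
 endfacet
 facet normal 0.885 0.151 0.440
  outer loop
   vertex 5.2 2.4 3.8
   vertex 5.9 5.3 1.4
   vertex 5.6 5.6 1.9
  endloop
 endfacet
 facet normal 0.258 0.469 0.845
  outer loop
   vertex 5.2 2.4 3.8
   vertex 5.6 5.6 1.9
   vertex 4.8 0.1 5.2
  endloop
 endfacet
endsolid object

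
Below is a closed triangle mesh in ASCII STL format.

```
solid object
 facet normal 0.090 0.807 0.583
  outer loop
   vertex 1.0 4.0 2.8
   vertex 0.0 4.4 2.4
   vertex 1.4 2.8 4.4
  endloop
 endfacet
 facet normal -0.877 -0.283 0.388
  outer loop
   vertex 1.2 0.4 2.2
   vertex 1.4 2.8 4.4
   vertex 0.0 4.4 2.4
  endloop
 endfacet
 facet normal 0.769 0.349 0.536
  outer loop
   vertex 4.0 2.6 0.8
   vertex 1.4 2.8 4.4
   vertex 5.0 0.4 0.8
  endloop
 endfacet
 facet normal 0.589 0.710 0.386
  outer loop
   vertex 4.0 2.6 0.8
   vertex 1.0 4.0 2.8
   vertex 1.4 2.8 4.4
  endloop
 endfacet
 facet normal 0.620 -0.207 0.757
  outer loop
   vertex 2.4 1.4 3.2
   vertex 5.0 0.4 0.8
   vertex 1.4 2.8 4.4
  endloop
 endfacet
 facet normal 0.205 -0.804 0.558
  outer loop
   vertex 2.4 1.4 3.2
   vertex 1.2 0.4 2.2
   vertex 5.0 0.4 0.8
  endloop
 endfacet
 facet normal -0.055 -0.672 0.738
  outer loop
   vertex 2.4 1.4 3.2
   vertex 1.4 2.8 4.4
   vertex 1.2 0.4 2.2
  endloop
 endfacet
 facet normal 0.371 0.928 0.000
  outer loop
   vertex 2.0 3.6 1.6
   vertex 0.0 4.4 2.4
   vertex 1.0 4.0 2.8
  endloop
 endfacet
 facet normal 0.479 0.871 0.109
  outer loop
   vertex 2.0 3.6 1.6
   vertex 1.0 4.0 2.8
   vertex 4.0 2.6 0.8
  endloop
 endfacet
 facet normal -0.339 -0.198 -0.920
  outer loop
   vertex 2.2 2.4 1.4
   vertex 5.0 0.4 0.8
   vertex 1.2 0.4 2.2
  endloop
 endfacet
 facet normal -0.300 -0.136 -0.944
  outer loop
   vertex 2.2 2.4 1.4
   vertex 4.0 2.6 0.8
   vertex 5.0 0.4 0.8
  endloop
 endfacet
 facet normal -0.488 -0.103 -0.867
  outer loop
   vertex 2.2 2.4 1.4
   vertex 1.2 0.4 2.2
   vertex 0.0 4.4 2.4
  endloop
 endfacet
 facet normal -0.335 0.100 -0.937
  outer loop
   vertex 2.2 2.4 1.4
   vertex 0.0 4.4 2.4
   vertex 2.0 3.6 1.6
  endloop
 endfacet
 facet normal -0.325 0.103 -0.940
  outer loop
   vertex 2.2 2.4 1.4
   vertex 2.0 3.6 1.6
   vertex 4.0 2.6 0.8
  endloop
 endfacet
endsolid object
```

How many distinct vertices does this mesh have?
9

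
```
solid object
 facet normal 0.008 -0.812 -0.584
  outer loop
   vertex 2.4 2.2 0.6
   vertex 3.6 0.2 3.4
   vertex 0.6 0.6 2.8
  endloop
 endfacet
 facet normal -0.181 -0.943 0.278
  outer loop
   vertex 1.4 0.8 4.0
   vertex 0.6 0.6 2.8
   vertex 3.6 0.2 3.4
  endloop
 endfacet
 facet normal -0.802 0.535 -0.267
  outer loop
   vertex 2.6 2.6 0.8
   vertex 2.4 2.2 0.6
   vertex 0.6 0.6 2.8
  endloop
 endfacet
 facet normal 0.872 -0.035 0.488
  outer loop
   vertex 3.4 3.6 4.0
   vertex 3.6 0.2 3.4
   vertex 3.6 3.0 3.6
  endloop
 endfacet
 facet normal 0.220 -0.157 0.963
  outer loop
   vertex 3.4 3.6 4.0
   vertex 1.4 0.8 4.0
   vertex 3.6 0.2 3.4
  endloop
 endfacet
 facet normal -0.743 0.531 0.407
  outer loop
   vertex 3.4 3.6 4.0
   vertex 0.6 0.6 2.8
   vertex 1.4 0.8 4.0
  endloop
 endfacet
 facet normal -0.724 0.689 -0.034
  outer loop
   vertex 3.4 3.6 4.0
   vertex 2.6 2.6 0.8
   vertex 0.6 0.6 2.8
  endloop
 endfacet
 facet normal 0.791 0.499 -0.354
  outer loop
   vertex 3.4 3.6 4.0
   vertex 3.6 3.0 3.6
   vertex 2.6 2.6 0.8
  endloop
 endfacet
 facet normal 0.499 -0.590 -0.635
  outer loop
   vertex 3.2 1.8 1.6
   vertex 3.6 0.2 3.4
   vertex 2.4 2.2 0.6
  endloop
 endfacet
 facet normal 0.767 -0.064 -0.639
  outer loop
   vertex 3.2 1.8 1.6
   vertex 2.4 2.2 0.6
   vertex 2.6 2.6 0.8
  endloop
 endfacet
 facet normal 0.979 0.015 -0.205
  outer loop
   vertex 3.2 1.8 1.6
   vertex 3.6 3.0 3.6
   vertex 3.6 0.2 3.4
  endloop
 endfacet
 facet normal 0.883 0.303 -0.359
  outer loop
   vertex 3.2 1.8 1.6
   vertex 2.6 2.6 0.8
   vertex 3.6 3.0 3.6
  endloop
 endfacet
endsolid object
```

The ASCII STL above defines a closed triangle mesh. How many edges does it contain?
18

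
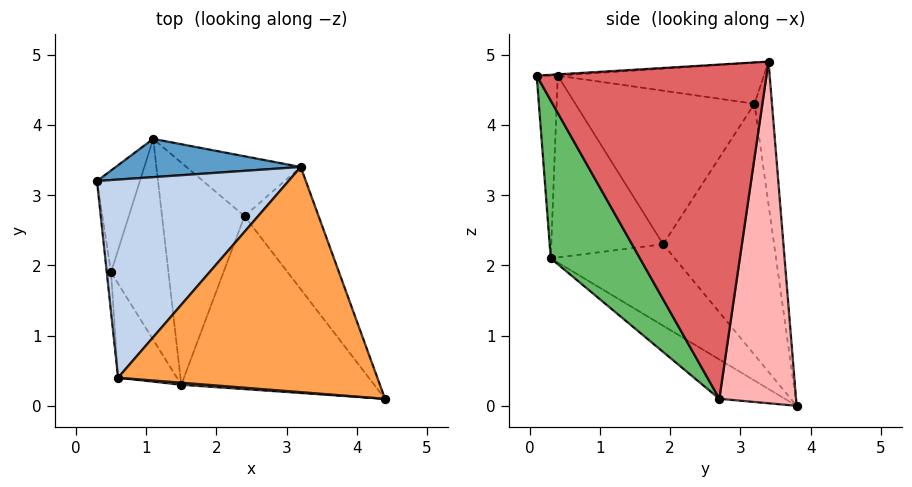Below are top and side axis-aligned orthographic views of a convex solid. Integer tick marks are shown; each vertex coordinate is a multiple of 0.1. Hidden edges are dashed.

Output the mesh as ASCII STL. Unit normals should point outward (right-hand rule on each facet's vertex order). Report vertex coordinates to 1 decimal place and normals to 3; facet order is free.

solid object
 facet normal -0.093 0.988 0.121
  outer loop
   vertex 1.1 3.8 0.0
   vertex 0.3 3.2 4.3
   vertex 3.2 3.4 4.9
  endloop
 endfacet
 facet normal -0.209 0.116 0.971
  outer loop
   vertex 0.6 0.4 4.7
   vertex 3.2 3.4 4.9
   vertex 0.3 3.2 4.3
  endloop
 endfacet
 facet normal -0.005 -0.062 0.998
  outer loop
   vertex 0.6 0.4 4.7
   vertex 4.4 0.1 4.7
   vertex 3.2 3.4 4.9
  endloop
 endfacet
 facet normal -0.079 -0.997 0.011
  outer loop
   vertex 0.6 0.4 4.7
   vertex 1.5 0.3 2.1
   vertex 4.4 0.1 4.7
  endloop
 endfacet
 facet normal 0.475 -0.662 -0.580
  outer loop
   vertex 2.4 2.7 0.1
   vertex 4.4 0.1 4.7
   vertex 1.5 0.3 2.1
  endloop
 endfacet
 facet normal -0.371 -0.509 -0.777
  outer loop
   vertex 2.4 2.7 0.1
   vertex 1.5 0.3 2.1
   vertex 1.1 3.8 0.0
  endloop
 endfacet
 facet normal 0.916 0.345 -0.203
  outer loop
   vertex 2.4 2.7 0.1
   vertex 3.2 3.4 4.9
   vertex 4.4 0.1 4.7
  endloop
 endfacet
 facet normal 0.640 0.737 -0.214
  outer loop
   vertex 2.4 2.7 0.1
   vertex 1.1 3.8 0.0
   vertex 3.2 3.4 4.9
  endloop
 endfacet
 facet normal -0.749 -0.402 -0.527
  outer loop
   vertex 0.5 1.9 2.3
   vertex 1.1 3.8 0.0
   vertex 1.5 0.3 2.1
  endloop
 endfacet
 facet normal -0.831 -0.486 -0.269
  outer loop
   vertex 0.5 1.9 2.3
   vertex 1.5 0.3 2.1
   vertex 0.6 0.4 4.7
  endloop
 endfacet
 facet normal -0.980 0.107 -0.167
  outer loop
   vertex 0.5 1.9 2.3
   vertex 0.3 3.2 4.3
   vertex 1.1 3.8 0.0
  endloop
 endfacet
 facet normal -0.994 -0.110 -0.028
  outer loop
   vertex 0.5 1.9 2.3
   vertex 0.6 0.4 4.7
   vertex 0.3 3.2 4.3
  endloop
 endfacet
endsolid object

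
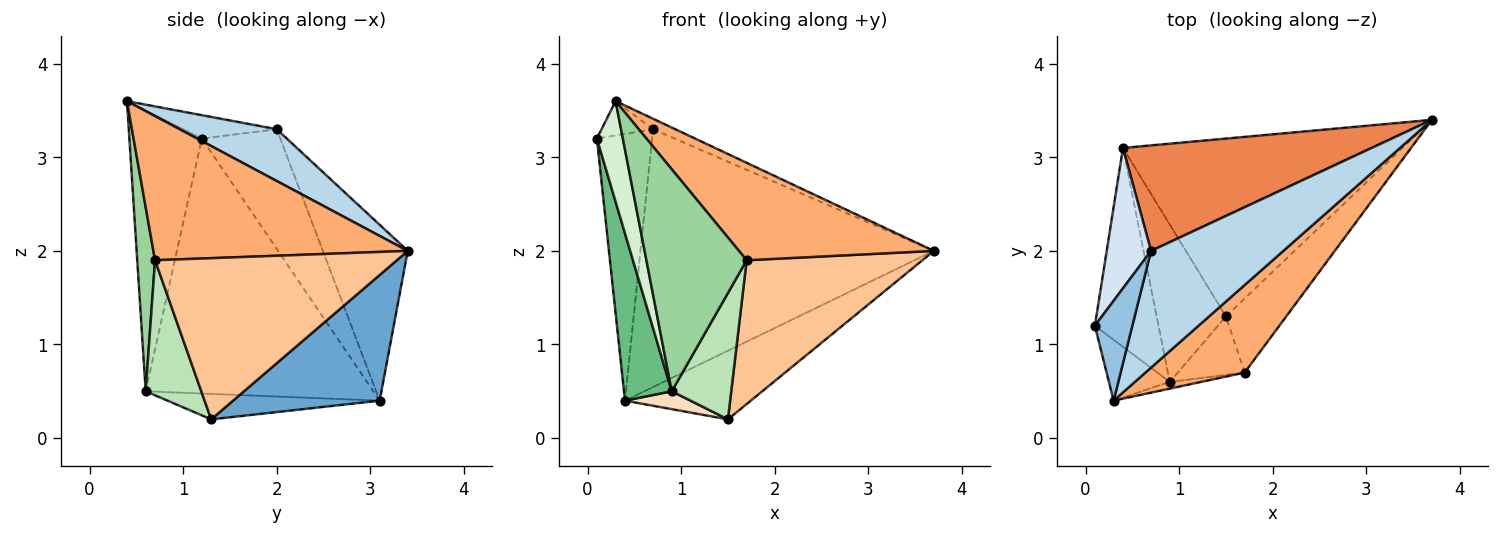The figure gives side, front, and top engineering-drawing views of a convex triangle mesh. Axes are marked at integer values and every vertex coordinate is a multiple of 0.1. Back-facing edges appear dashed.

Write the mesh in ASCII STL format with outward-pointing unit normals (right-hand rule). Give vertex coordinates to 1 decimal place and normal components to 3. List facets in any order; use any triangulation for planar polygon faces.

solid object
 facet normal 0.387 0.332 -0.860
  outer loop
   vertex 0.4 3.1 0.4
   vertex 3.7 3.4 2.0
   vertex 1.5 1.3 0.2
  endloop
 endfacet
 facet normal -0.509 0.280 0.814
  outer loop
   vertex 0.7 2.0 3.3
   vertex 0.1 1.2 3.2
   vertex 0.3 0.4 3.6
  endloop
 endfacet
 facet normal 0.363 0.083 0.928
  outer loop
   vertex 0.7 2.0 3.3
   vertex 0.3 0.4 3.6
   vertex 3.7 3.4 2.0
  endloop
 endfacet
 facet normal -0.783 0.551 0.290
  outer loop
   vertex 0.7 2.0 3.3
   vertex 0.4 3.1 0.4
   vertex 0.1 1.2 3.2
  endloop
 endfacet
 facet normal -0.259 0.894 0.366
  outer loop
   vertex 0.7 2.0 3.3
   vertex 3.7 3.4 2.0
   vertex 0.4 3.1 0.4
  endloop
 endfacet
 facet normal 0.697 -0.534 0.479
  outer loop
   vertex 1.7 0.7 1.9
   vertex 3.7 3.4 2.0
   vertex 0.3 0.4 3.6
  endloop
 endfacet
 facet normal 0.774 -0.563 -0.290
  outer loop
   vertex 1.7 0.7 1.9
   vertex 1.5 1.3 0.2
   vertex 3.7 3.4 2.0
  endloop
 endfacet
 facet normal -0.343 -0.106 -0.933
  outer loop
   vertex 0.9 0.6 0.5
   vertex 0.4 3.1 0.4
   vertex 1.5 1.3 0.2
  endloop
 endfacet
 facet normal -0.951 -0.200 -0.237
  outer loop
   vertex 0.9 0.6 0.5
   vertex 0.1 1.2 3.2
   vertex 0.4 3.1 0.4
  endloop
 endfacet
 facet normal 0.175 -0.984 -0.030
  outer loop
   vertex 0.9 0.6 0.5
   vertex 1.7 0.7 1.9
   vertex 0.3 0.4 3.6
  endloop
 endfacet
 facet normal 0.647 -0.692 -0.320
  outer loop
   vertex 0.9 0.6 0.5
   vertex 1.5 1.3 0.2
   vertex 1.7 0.7 1.9
  endloop
 endfacet
 facet normal -0.922 -0.331 -0.200
  outer loop
   vertex 0.9 0.6 0.5
   vertex 0.3 0.4 3.6
   vertex 0.1 1.2 3.2
  endloop
 endfacet
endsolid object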